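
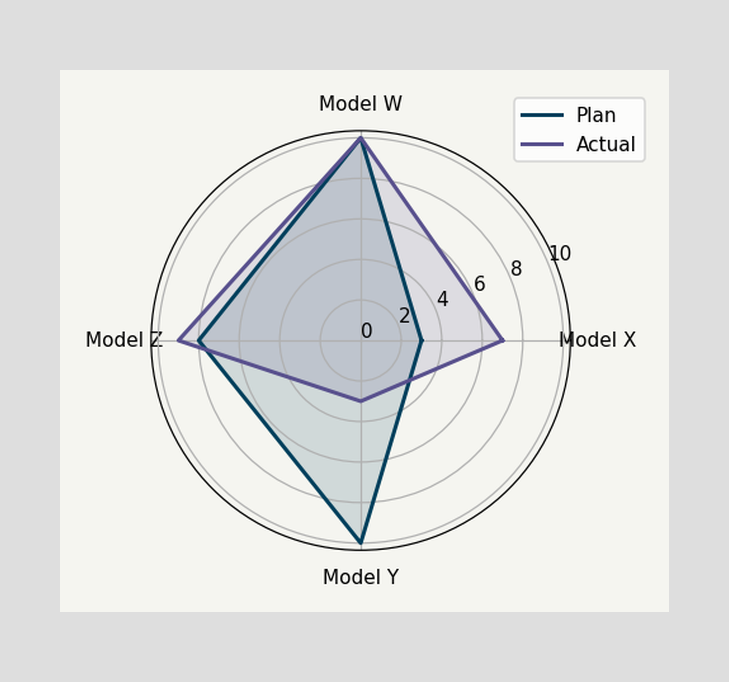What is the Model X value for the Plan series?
On the Model X axis, Plan reaches 3.

3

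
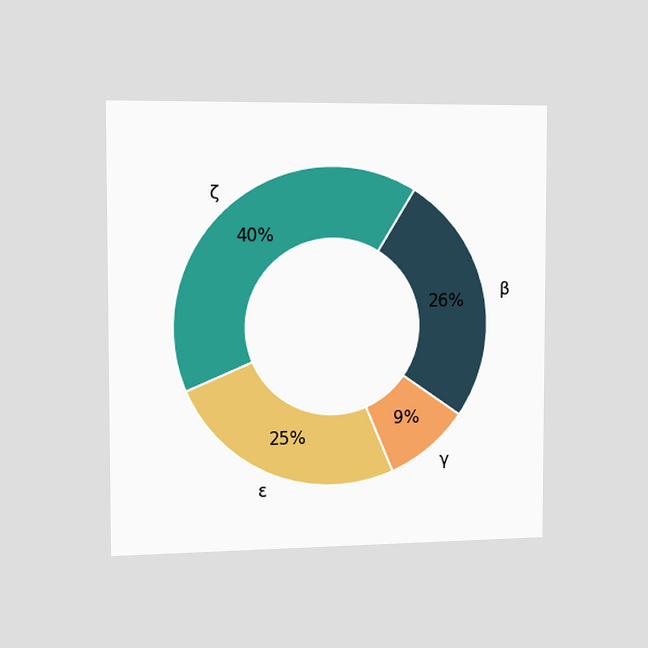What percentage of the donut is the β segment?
26%

The chart is viewed slightly from the left. The β segment takes up 26% of the ring.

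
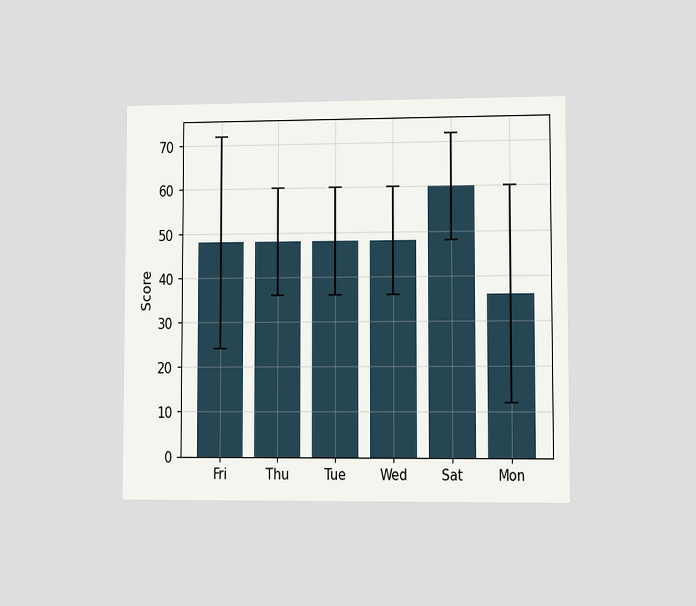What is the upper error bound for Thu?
The chart is viewed at a slight angle. The Thu bar's upper whisker reaches 60.

60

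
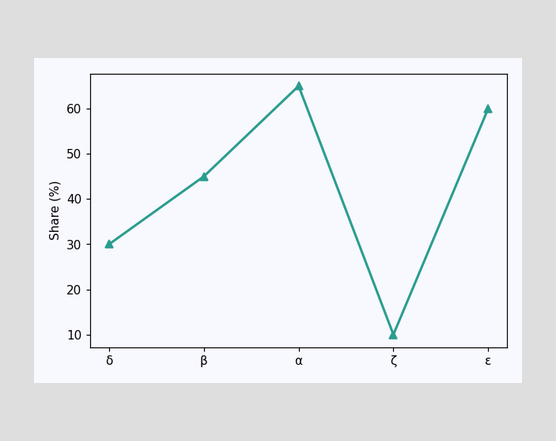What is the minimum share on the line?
The lowest point is at ζ, and reading across to the y-axis gives 10%.

10%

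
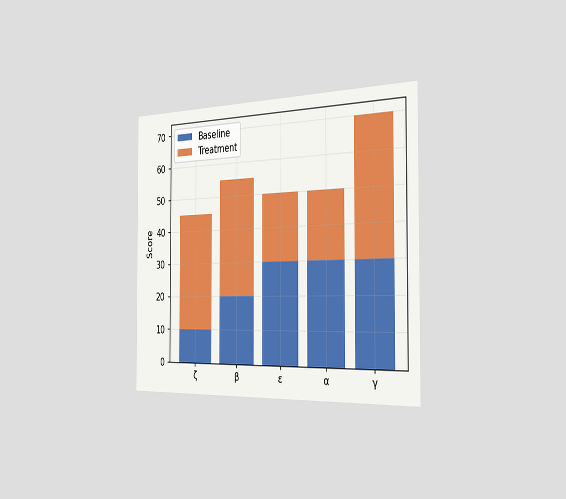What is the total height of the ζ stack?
45

The chart is viewed slightly from the right. The ζ stack's top reaches 45 on the y-axis.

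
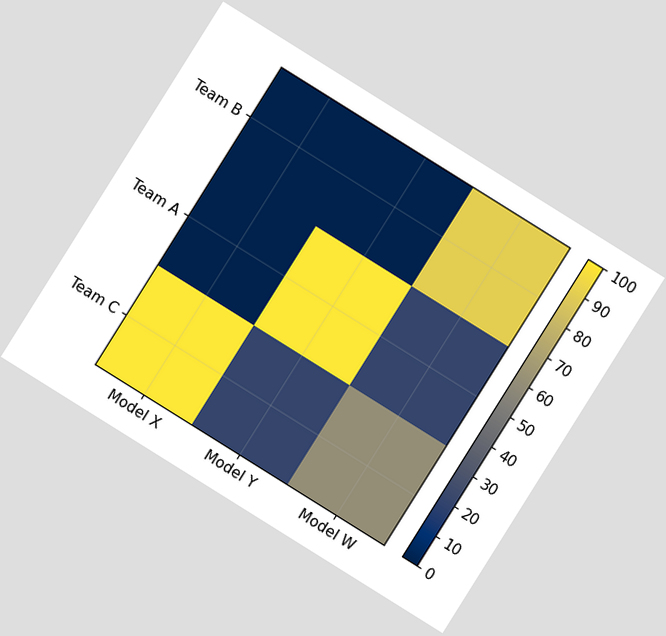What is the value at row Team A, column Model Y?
The chart is tilted about 32° clockwise. Matching cell (Team A, Model Y) against the colorbar gives 100.

100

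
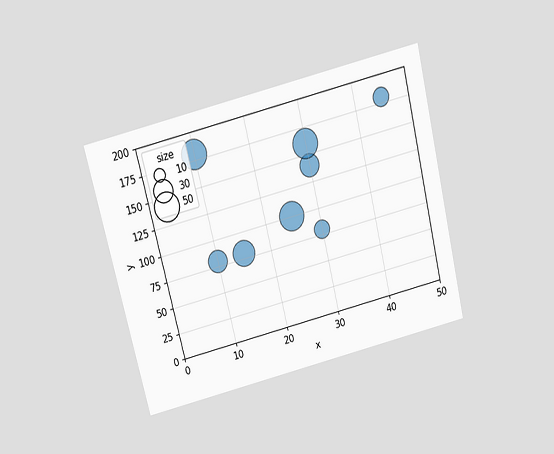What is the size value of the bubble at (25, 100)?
The chart is tilted about 14° counter-clockwise and viewed slightly from above. Matching the bubble at (25, 100) against the size legend gives 50.

50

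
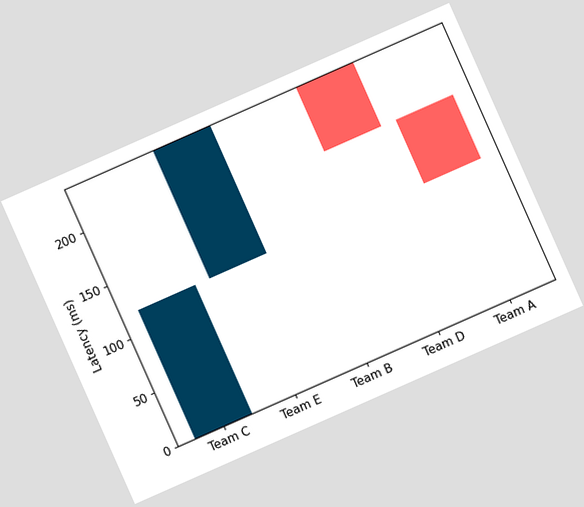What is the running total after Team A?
The chart is tilted about 24° counter-clockwise. After Team A the running total reaches 120ms.

120ms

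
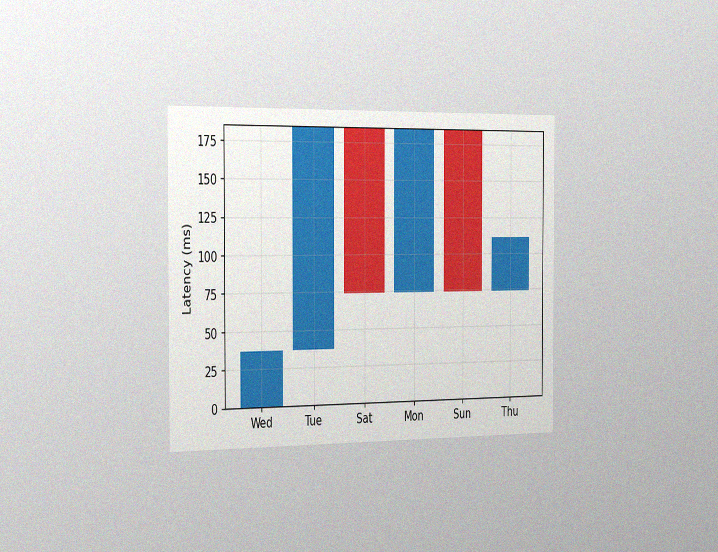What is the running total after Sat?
74ms

The chart is viewed slightly from the left, with some photo noise. After Sat the running total reaches 74ms.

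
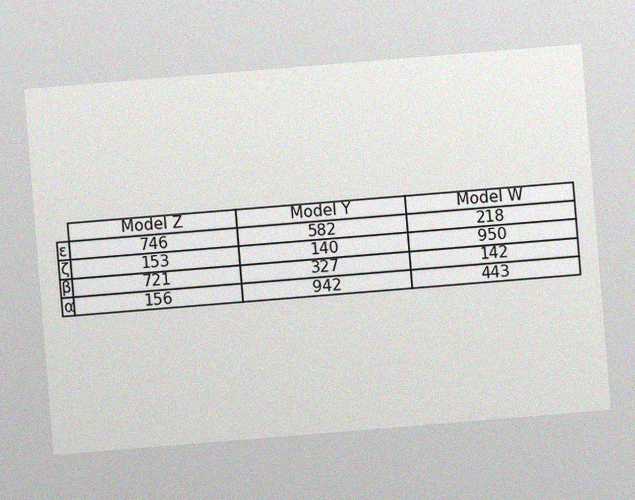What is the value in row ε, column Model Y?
The chart is tilted about 5° counter-clockwise, with some photo noise. The (ε, Model Y) cell reads 582.

582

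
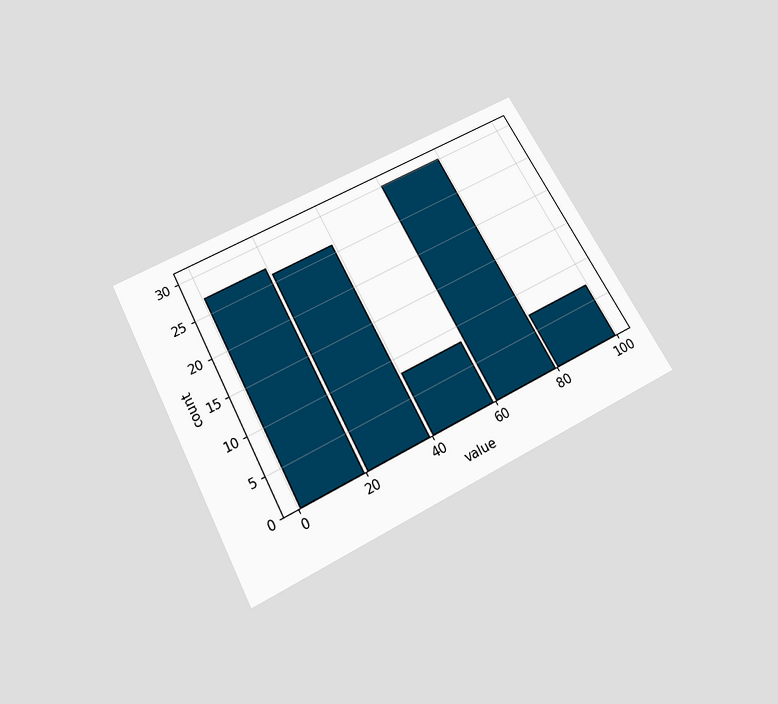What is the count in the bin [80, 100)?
The chart is tilted about 28° counter-clockwise and viewed slightly from below. The [80, 100) bin has height 7.

7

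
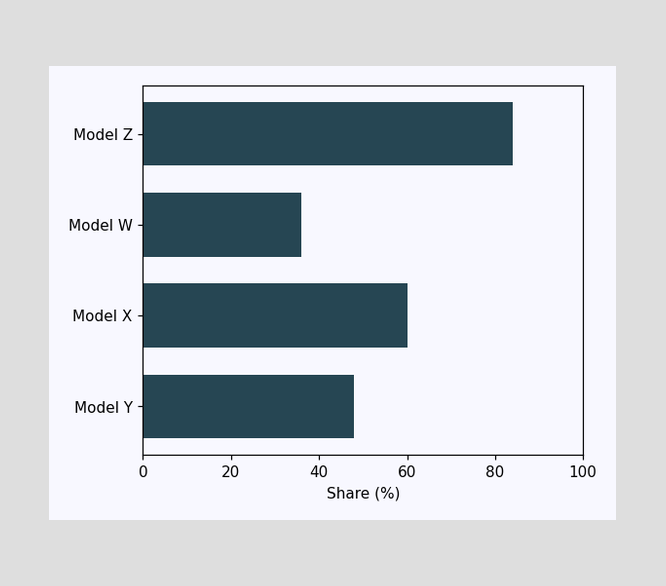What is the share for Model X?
Reading along the chart's x-axis, the Model X bar reaches 60%.

60%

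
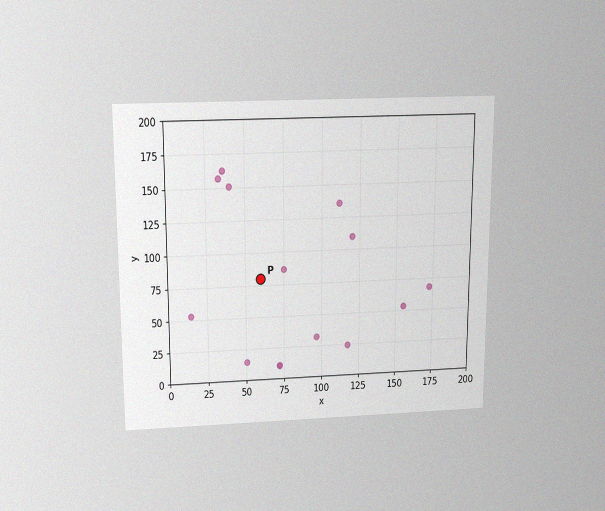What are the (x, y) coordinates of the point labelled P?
(60, 80)

The chart is viewed slightly from above, with some photo noise. Following the gridlines from P to each axis, P sits at (60, 80).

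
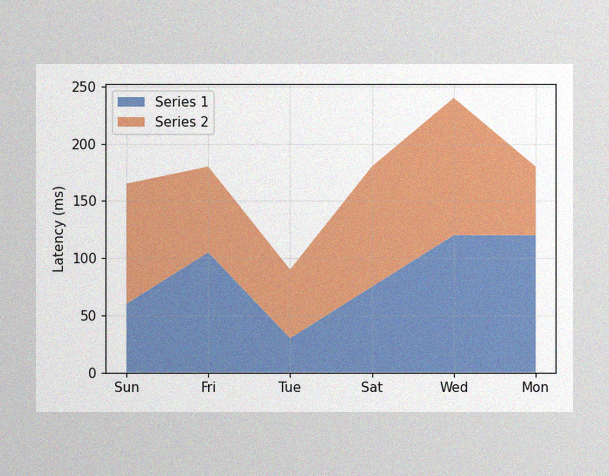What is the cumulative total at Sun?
165ms

The image has some photo noise and uneven lighting. The stacked total at Sun reaches 165ms.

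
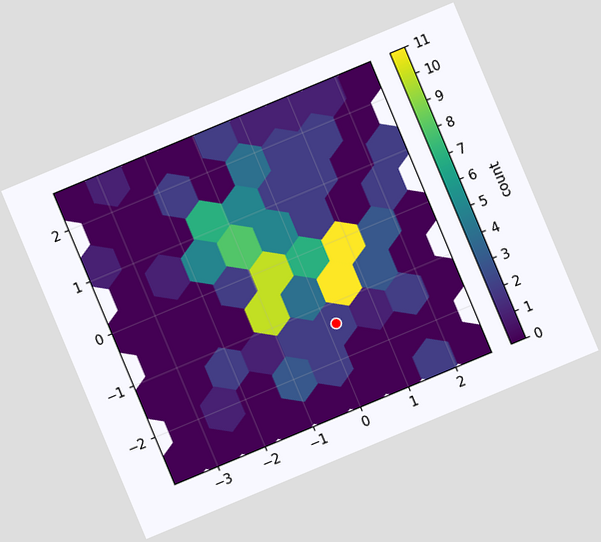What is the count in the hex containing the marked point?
2

The chart is tilted about 23° counter-clockwise. The marked hex reads 2 on the colorbar.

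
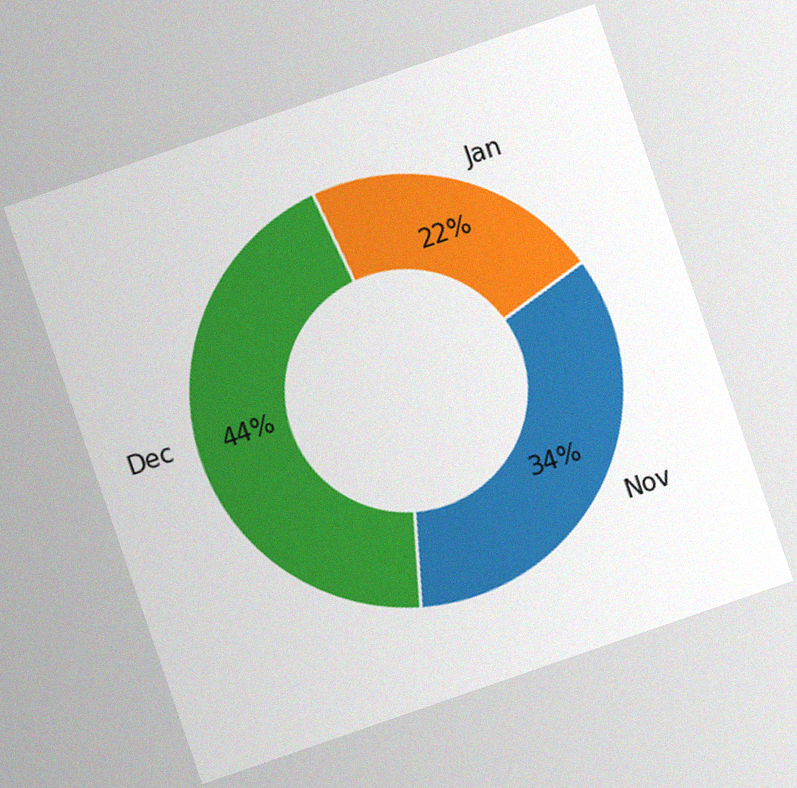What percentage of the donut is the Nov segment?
34%

The chart is tilted about 19° counter-clockwise, with some photo noise. The Nov segment takes up 34% of the ring.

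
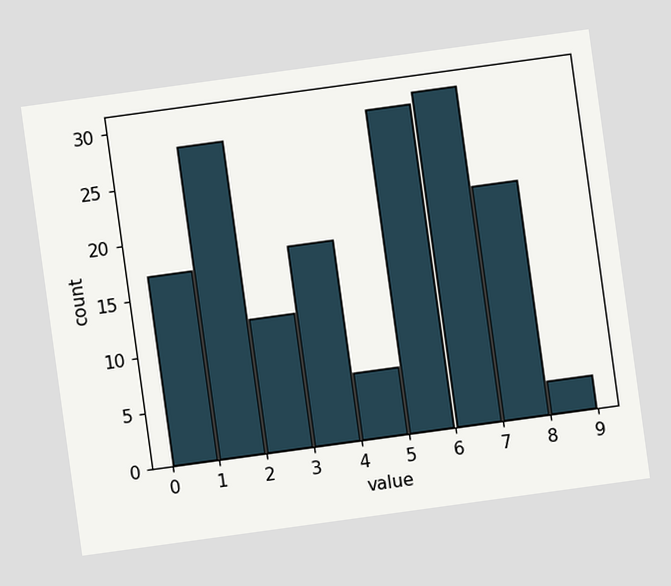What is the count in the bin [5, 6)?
29

The chart is tilted about 8° counter-clockwise. The [5, 6) bin has height 29.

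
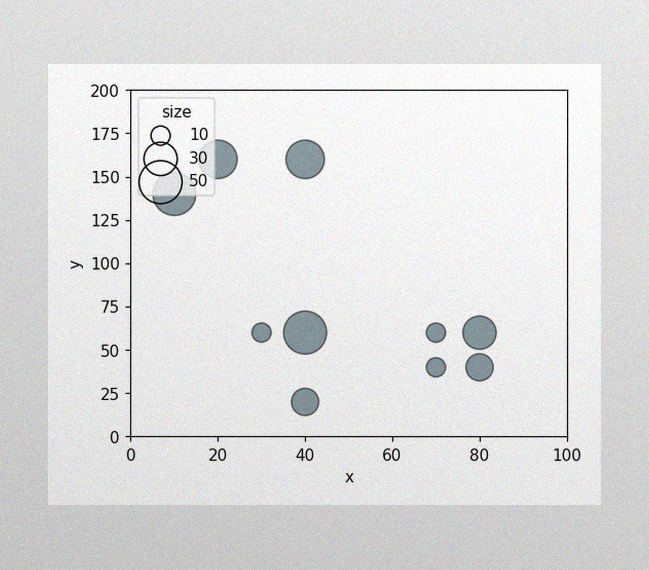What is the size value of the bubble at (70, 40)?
10

The image has some photo noise and uneven lighting. Matching the bubble at (70, 40) against the size legend gives 10.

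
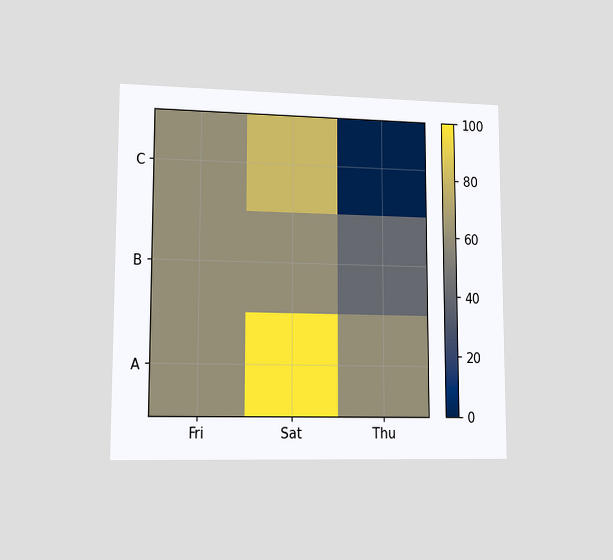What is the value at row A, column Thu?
60

The chart is viewed at a slight angle. Matching cell (A, Thu) against the colorbar gives 60.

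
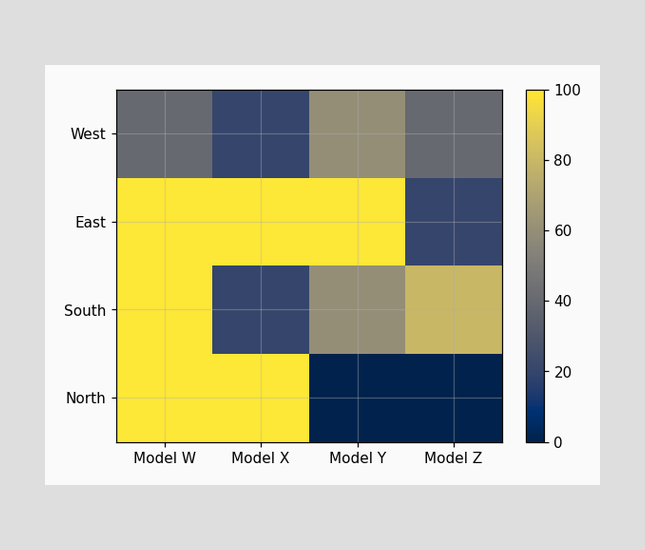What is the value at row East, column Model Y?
Matching cell (East, Model Y) against the colorbar gives 100.

100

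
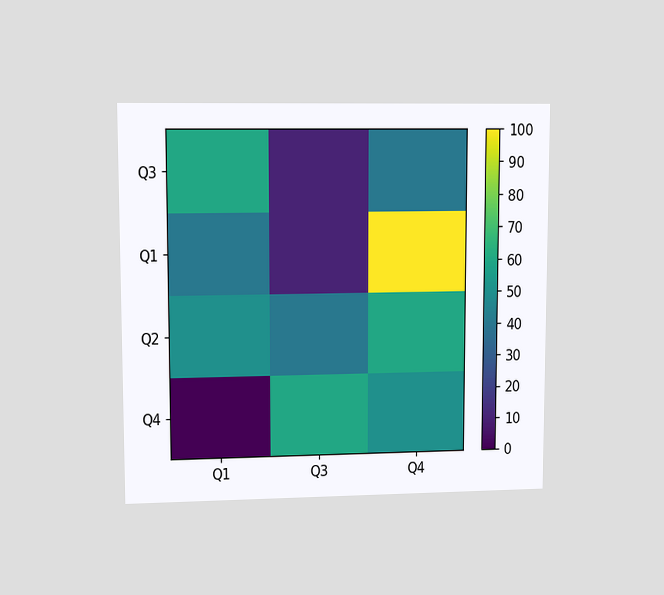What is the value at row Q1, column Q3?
10

The chart is viewed at a slight angle. Matching cell (Q1, Q3) against the colorbar gives 10.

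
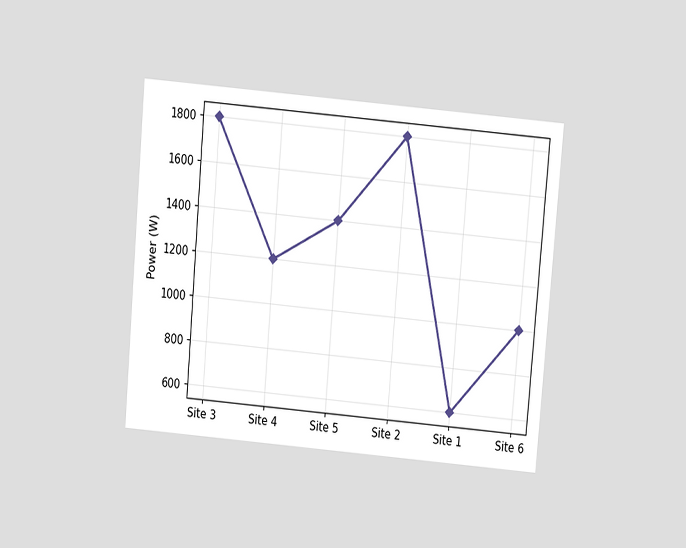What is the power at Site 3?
1800W

The chart is tilted about 5° clockwise and viewed slightly from above. At Site 3, the line is at 1800W.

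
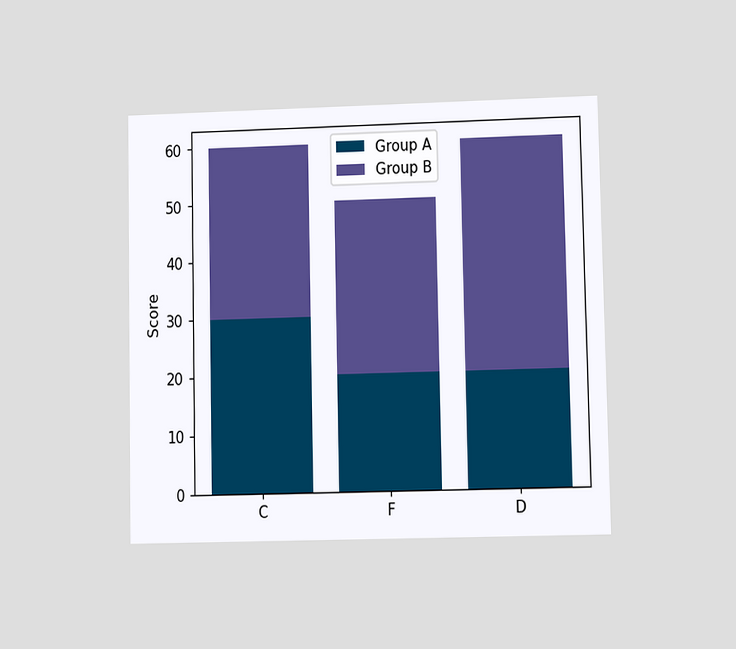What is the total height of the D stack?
The chart is viewed at a slight angle. The D stack's top reaches 60 on the y-axis.

60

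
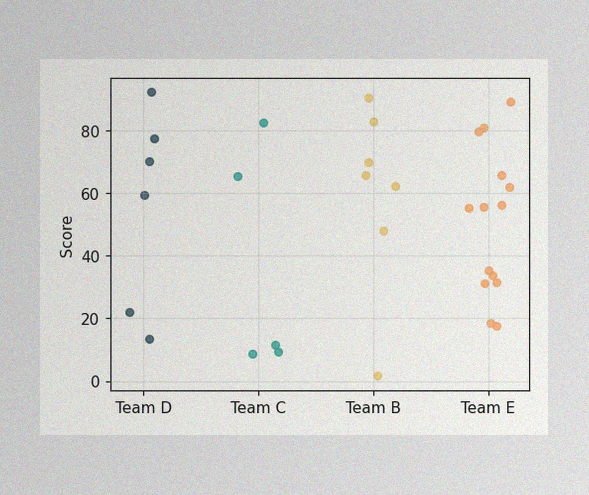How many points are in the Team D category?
The image has some photo noise and uneven lighting. Counting the markers in the Team D column gives 6.

6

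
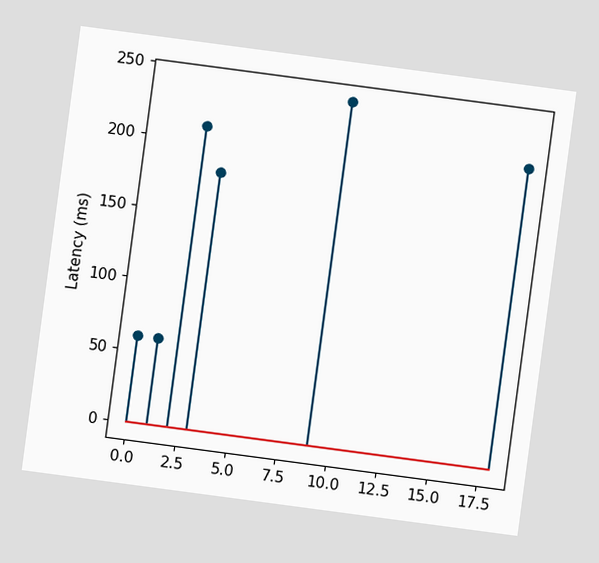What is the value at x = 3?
The chart is tilted about 8° clockwise. The stem at x=3 reaches 180ms.

180ms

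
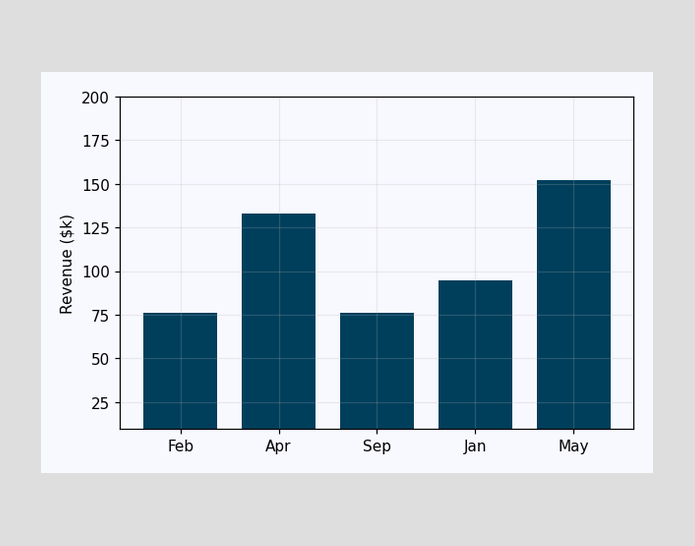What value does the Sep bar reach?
Reading along the chart's y-axis, the Sep bar reaches $76k.

$76k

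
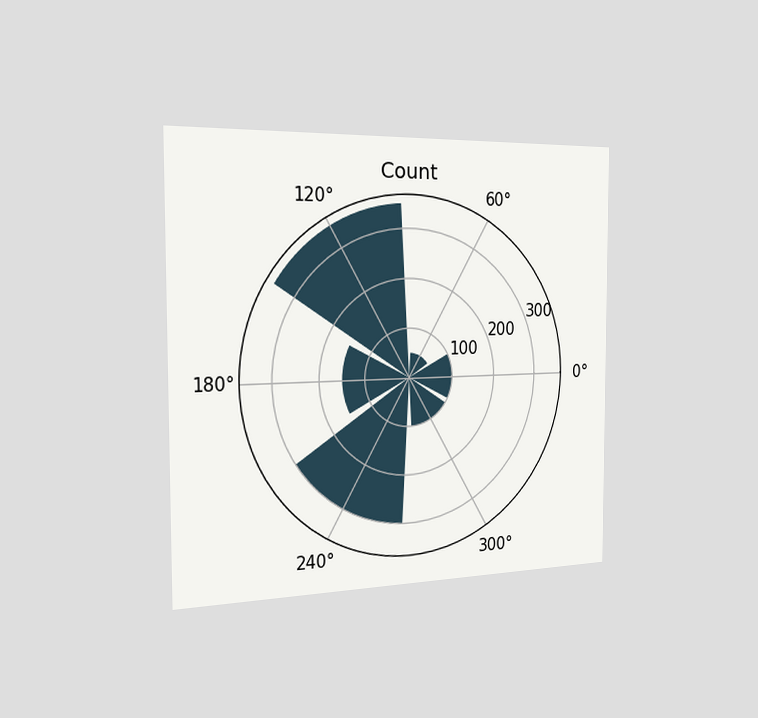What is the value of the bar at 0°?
100

The chart is viewed slightly from the left. The bar at 0° reaches 100 on the radial axis.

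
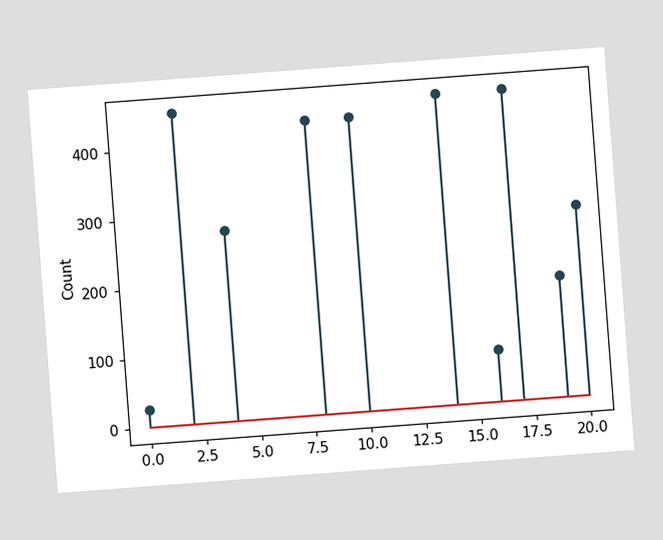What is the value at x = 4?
275

The chart is tilted about 4° counter-clockwise. The stem at x=4 reaches 275.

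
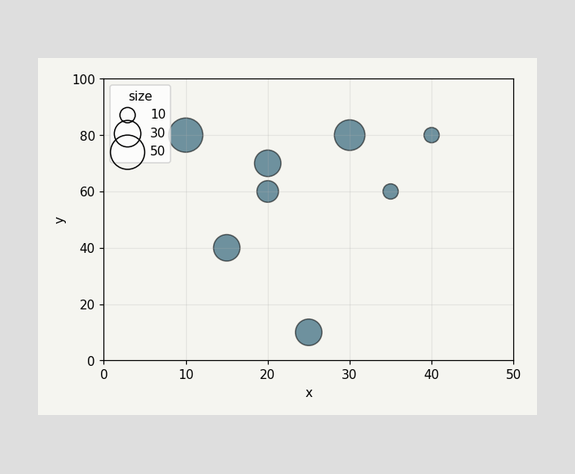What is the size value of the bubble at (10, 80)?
Matching the bubble at (10, 80) against the size legend gives 50.

50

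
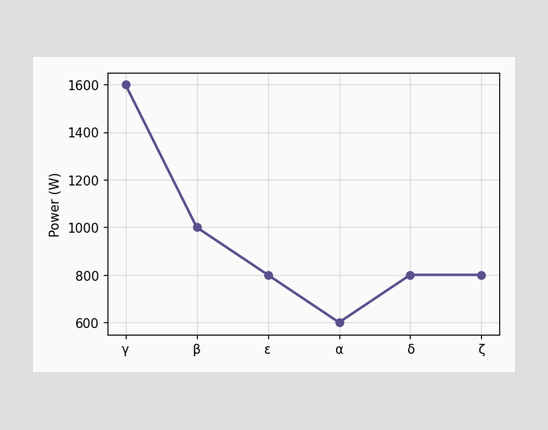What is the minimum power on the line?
The lowest point is at α, and reading across to the y-axis gives 600W.

600W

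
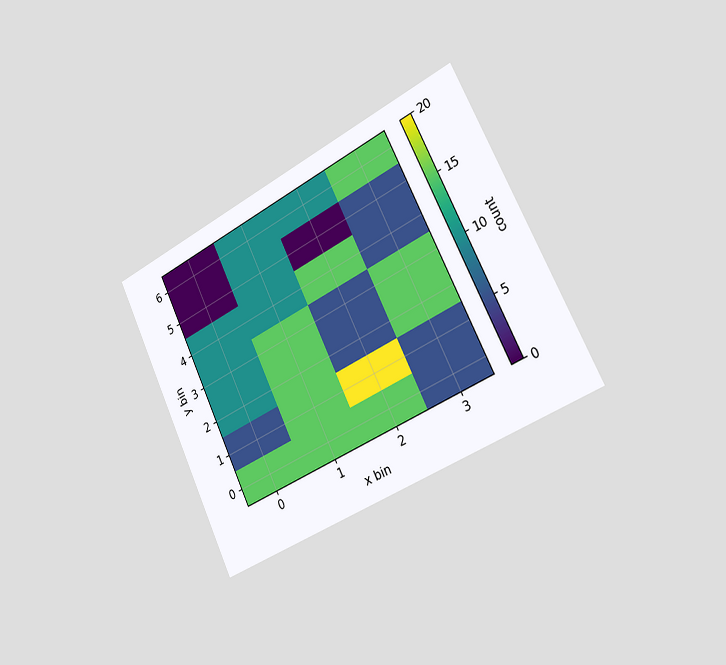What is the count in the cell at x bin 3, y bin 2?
15

The chart is tilted about 26° counter-clockwise and viewed slightly from the right. Matching the cell (3, 2) against the colorbar gives 15.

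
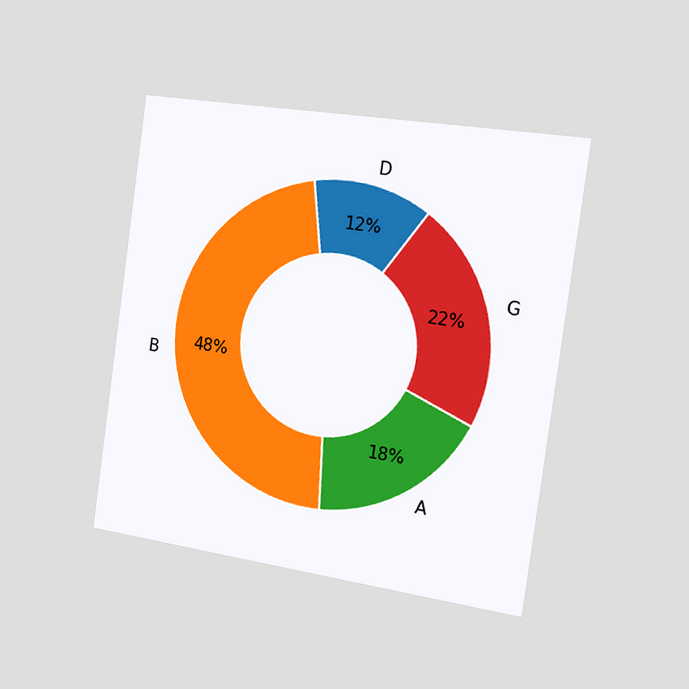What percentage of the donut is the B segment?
The chart is tilted about 8° clockwise and viewed slightly from the right. The B segment takes up 48% of the ring.

48%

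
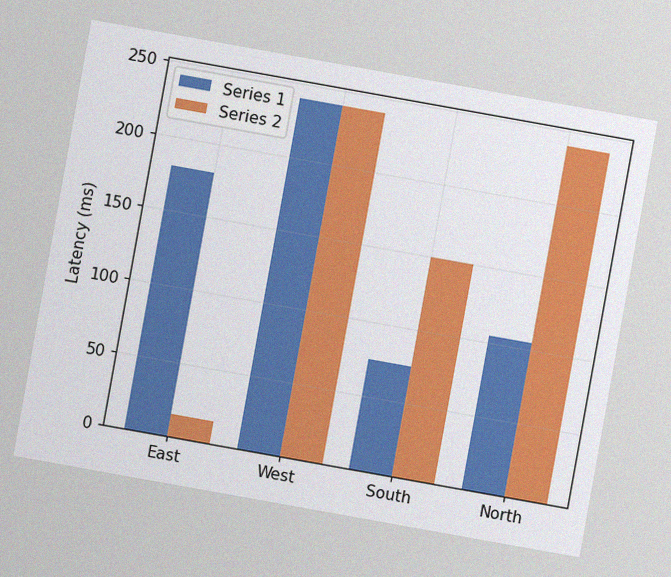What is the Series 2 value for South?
The chart is tilted about 10° clockwise, with some photo noise. The Series 2 bar at South reaches 150ms on the y-axis.

150ms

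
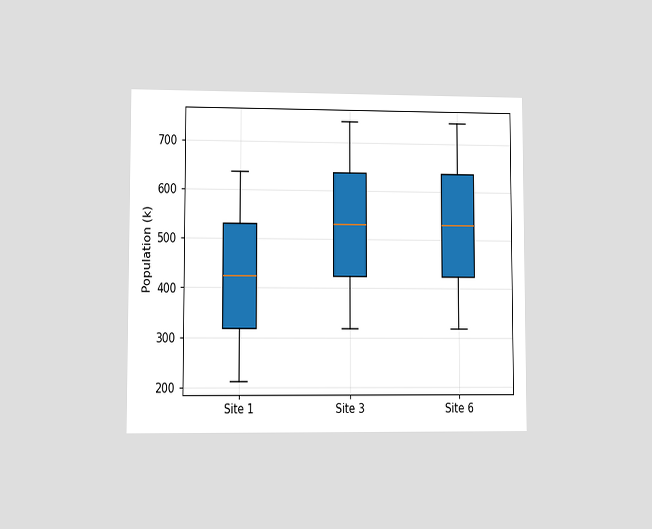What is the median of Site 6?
530k

The chart is viewed at a slight angle. The median line in the Site 6 box sits at 530k.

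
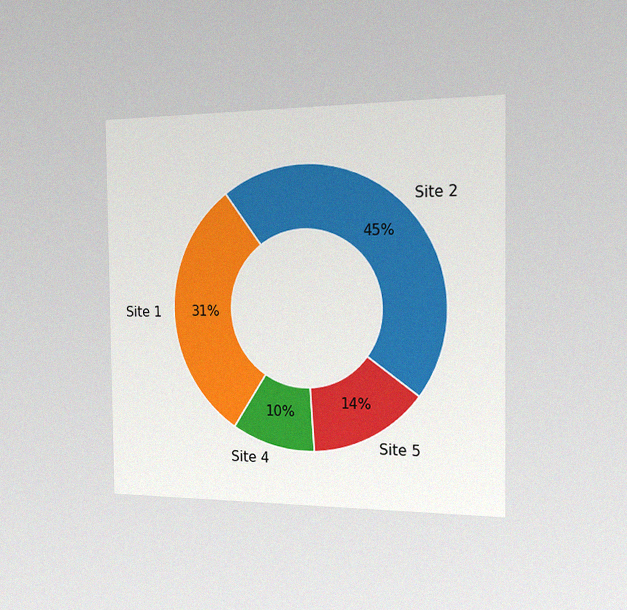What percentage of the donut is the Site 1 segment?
31%

The chart is viewed slightly from the right, with some photo noise. The Site 1 segment takes up 31% of the ring.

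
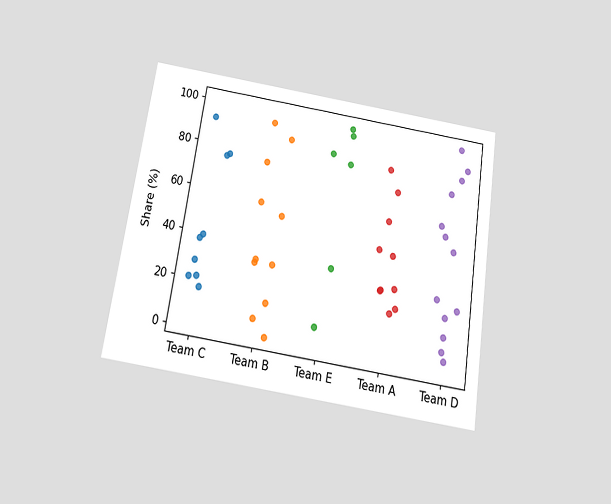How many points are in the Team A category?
The chart is tilted about 9° clockwise and viewed slightly from below. Counting the markers in the Team A column gives 10.

10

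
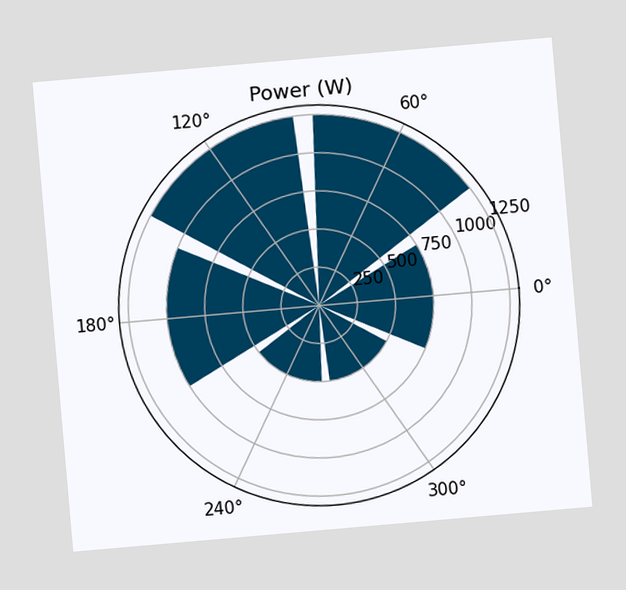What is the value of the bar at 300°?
500W

The chart is tilted about 5° counter-clockwise. The bar at 300° reaches 500W on the radial axis.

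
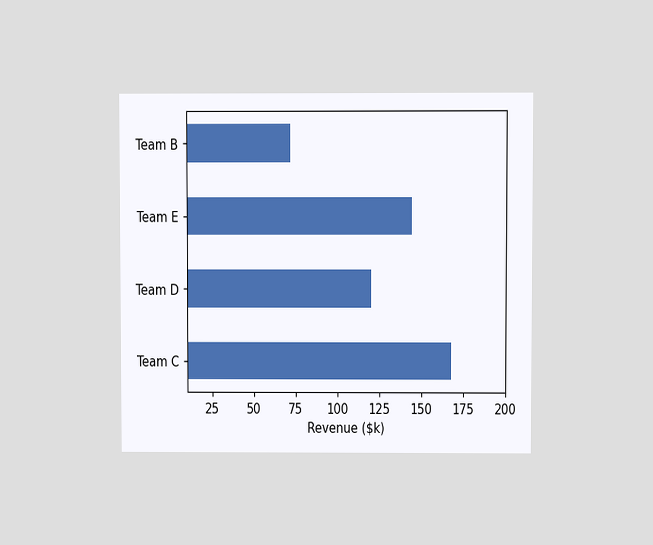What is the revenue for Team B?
The chart is viewed at a slight angle. Reading along the chart's x-axis, the Team B bar reaches $72k.

$72k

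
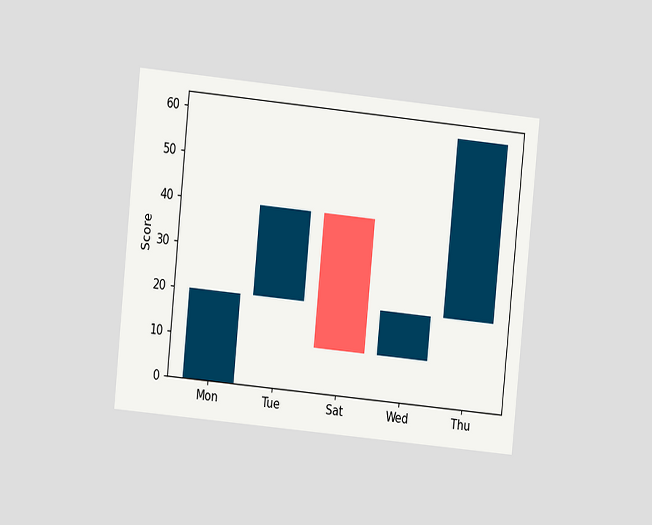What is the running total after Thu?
60

The chart is tilted about 6° clockwise and viewed at a slight angle. After Thu the running total reaches 60.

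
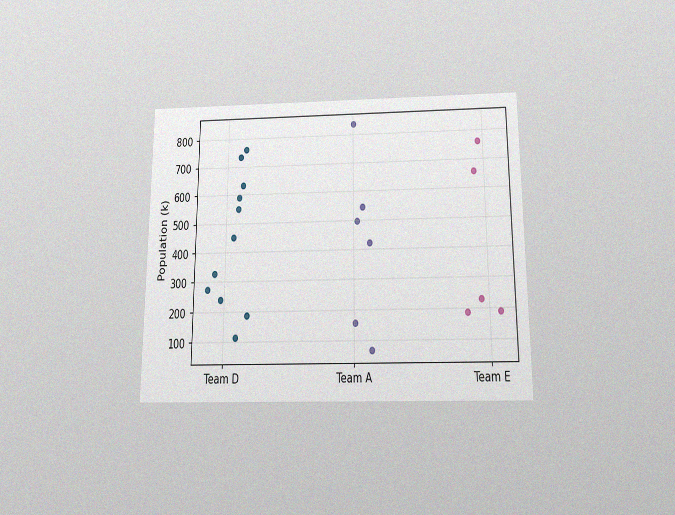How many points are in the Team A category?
6

The chart is viewed slightly from below, with some photo noise. Counting the markers in the Team A column gives 6.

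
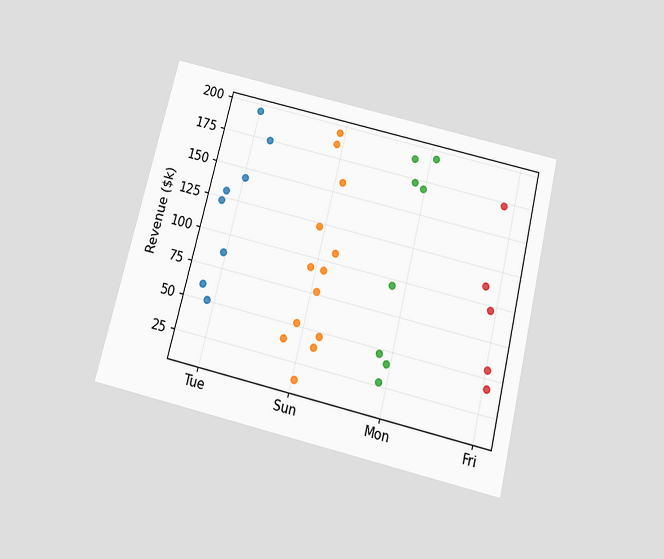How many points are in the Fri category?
The chart is tilted about 14° clockwise and viewed slightly from below. Counting the markers in the Fri column gives 5.

5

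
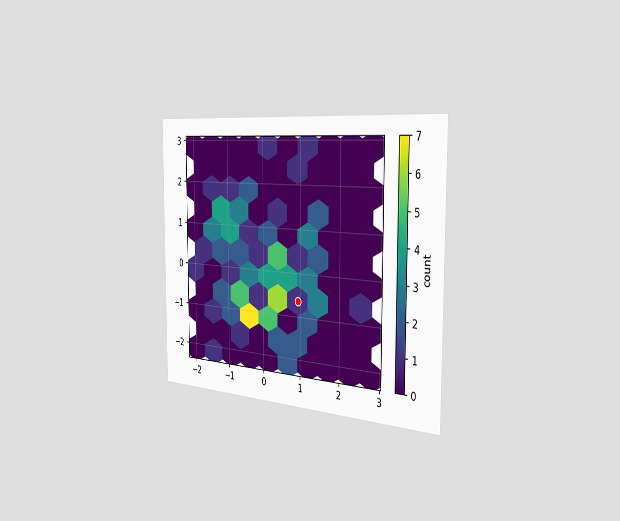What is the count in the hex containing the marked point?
1

The chart is viewed slightly from the right. The marked hex reads 1 on the colorbar.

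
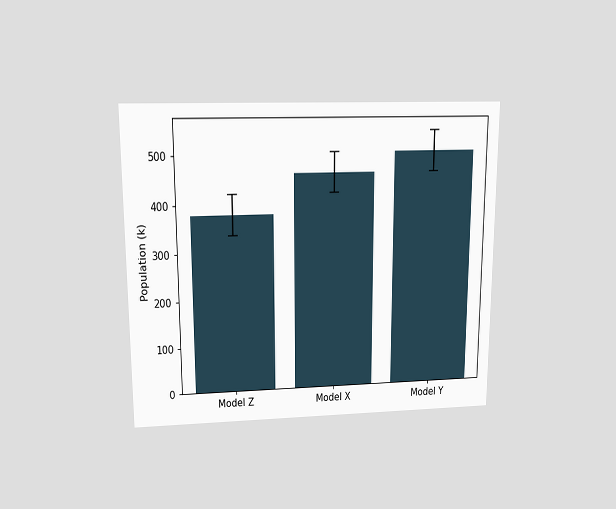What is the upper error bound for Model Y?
The chart is viewed slightly from above. The Model Y bar's upper whisker reaches 546k.

546k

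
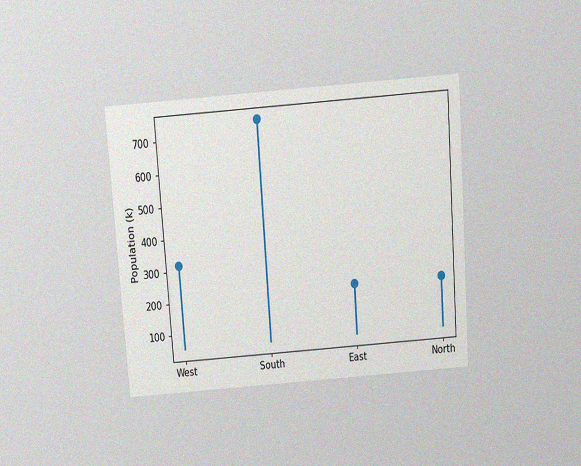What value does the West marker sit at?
The chart is tilted about 4° counter-clockwise and viewed slightly from above, with some photo noise. The West marker sits at 318k.

318k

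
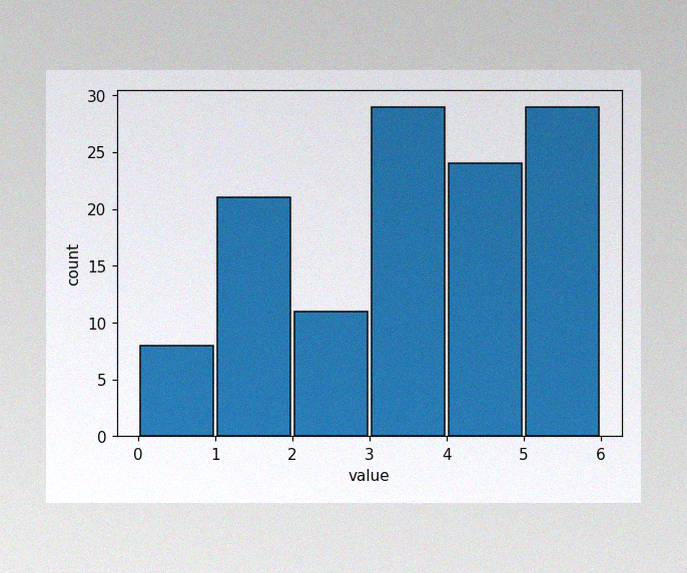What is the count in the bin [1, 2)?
21

The image has some photo noise and uneven lighting. The [1, 2) bin has height 21.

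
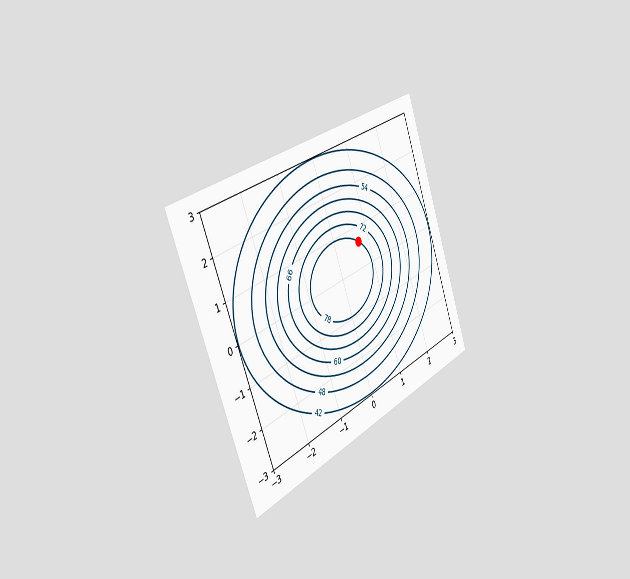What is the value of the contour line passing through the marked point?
78

The chart is tilted about 21° counter-clockwise and viewed slightly from the left. The marked point sits on the contour labelled 78.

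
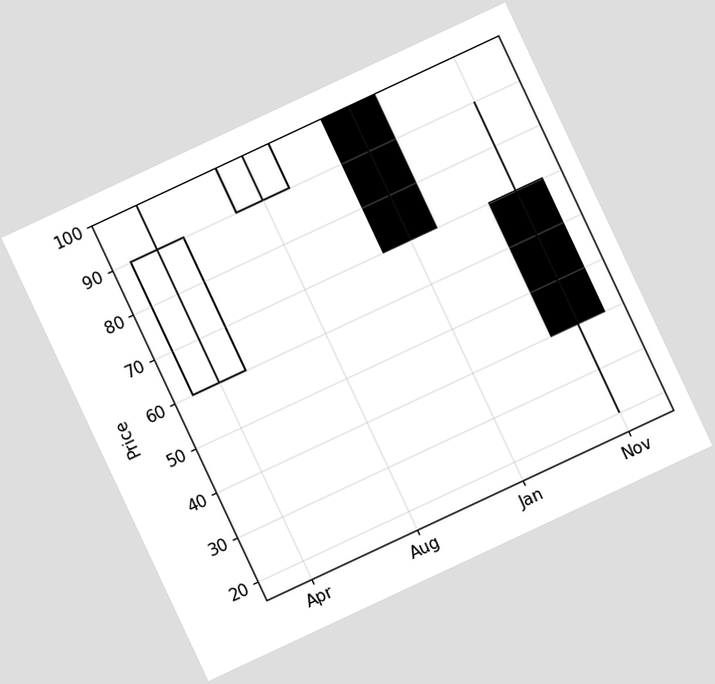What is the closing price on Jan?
The chart is tilted about 25° counter-clockwise. The Jan candle closes at 70.

70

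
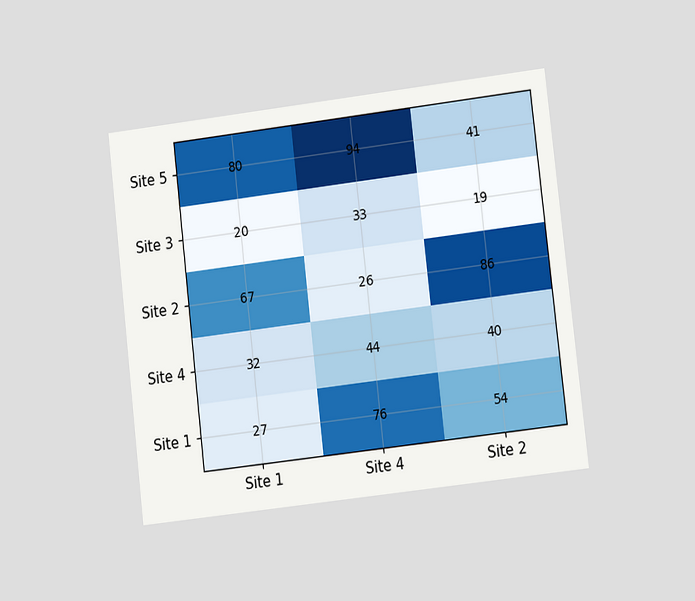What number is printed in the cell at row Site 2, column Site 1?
The chart is tilted about 7° counter-clockwise and viewed at a slight angle. The (Site 2, Site 1) cell reads 67.

67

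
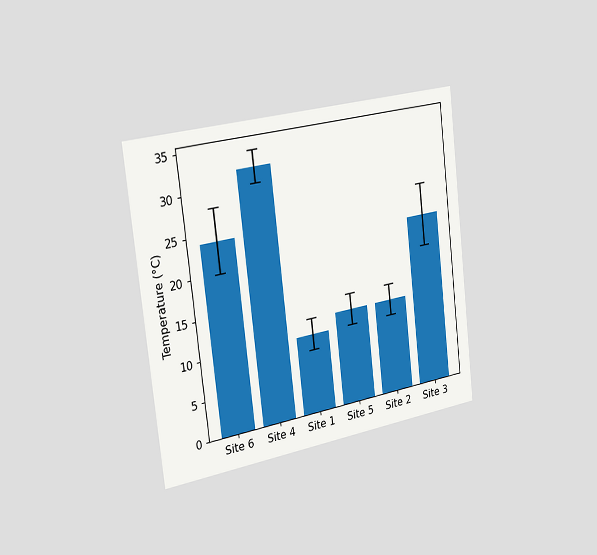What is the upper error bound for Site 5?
The chart is tilted about 7° counter-clockwise and viewed slightly from the left. The Site 5 bar's upper whisker reaches 14°C.

14°C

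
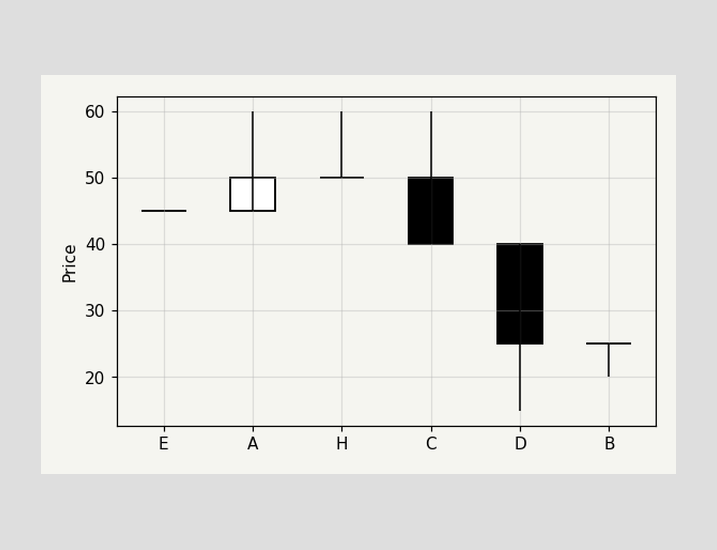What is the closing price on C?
The C candle closes at 40.

40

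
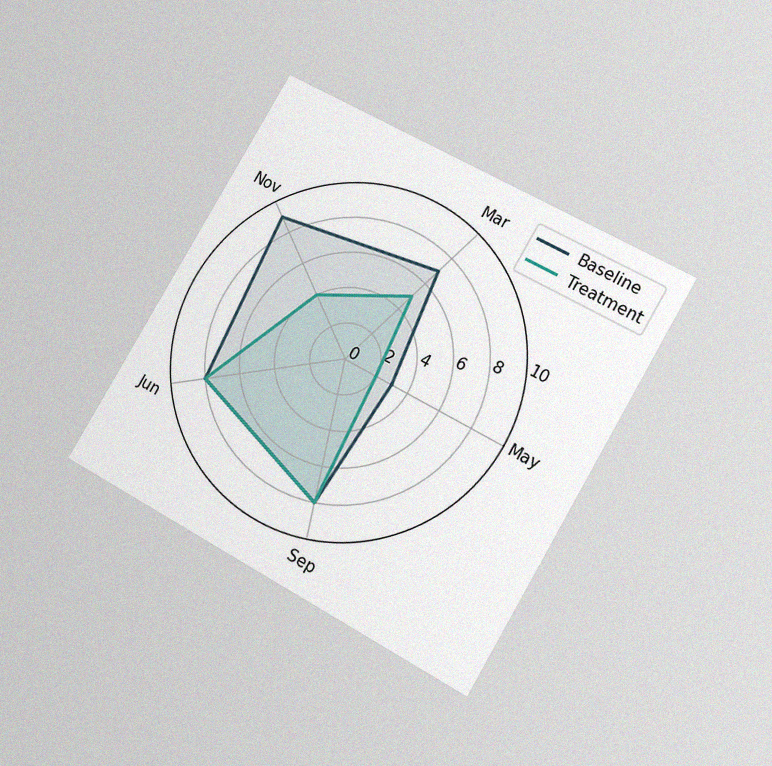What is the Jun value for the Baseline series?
8

The chart is tilted about 30° clockwise and viewed at a slight angle, with some photo noise. On the Jun axis, Baseline reaches 8.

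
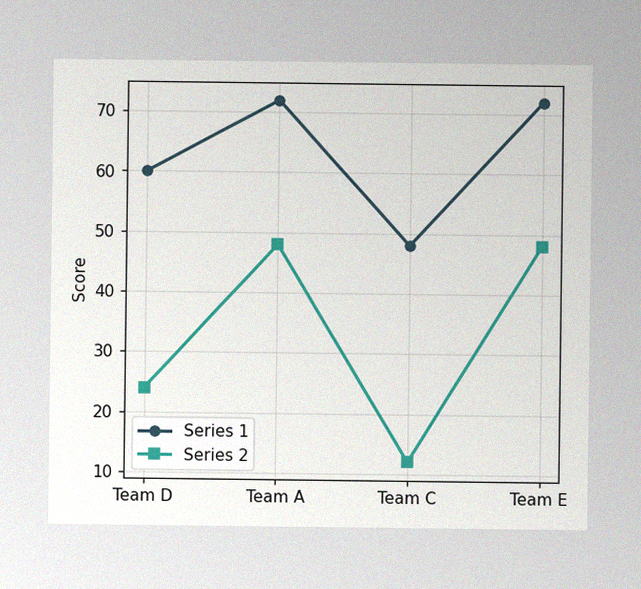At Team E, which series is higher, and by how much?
The image has some photo noise and uneven lighting. At Team E, Series 1 sits above the other line by 24.

Series 1, by 24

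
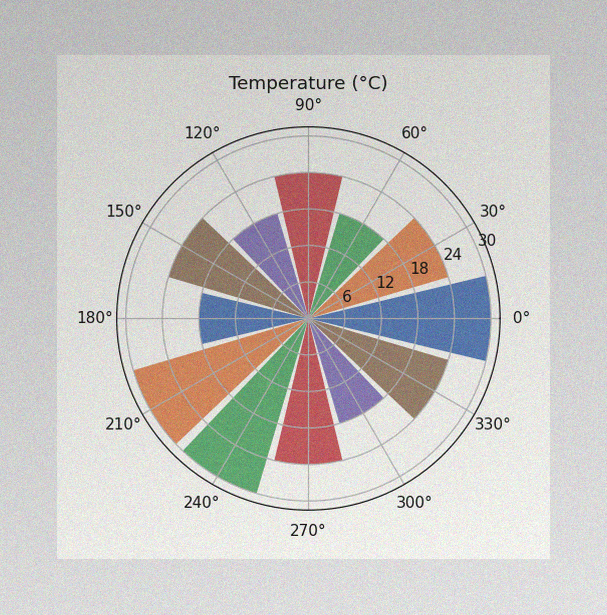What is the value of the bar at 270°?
The image has some photo noise and uneven lighting. The bar at 270° reaches 24°C on the radial axis.

24°C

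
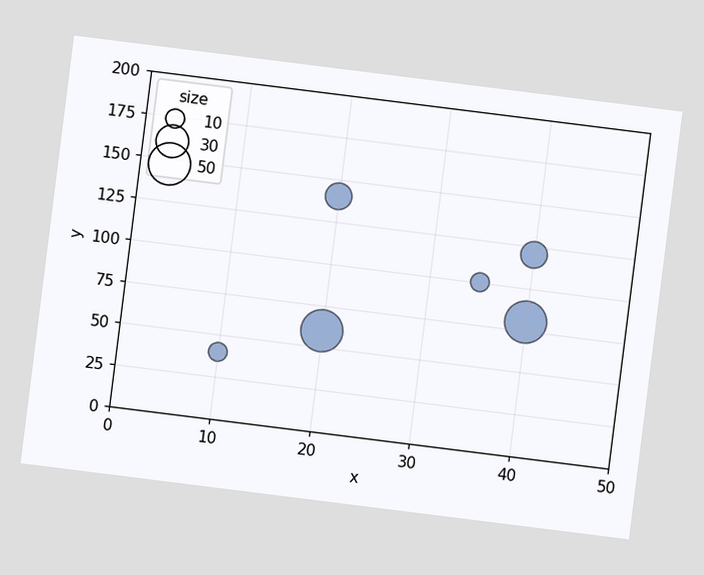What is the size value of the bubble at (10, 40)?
10

The chart is tilted about 7° clockwise. Matching the bubble at (10, 40) against the size legend gives 10.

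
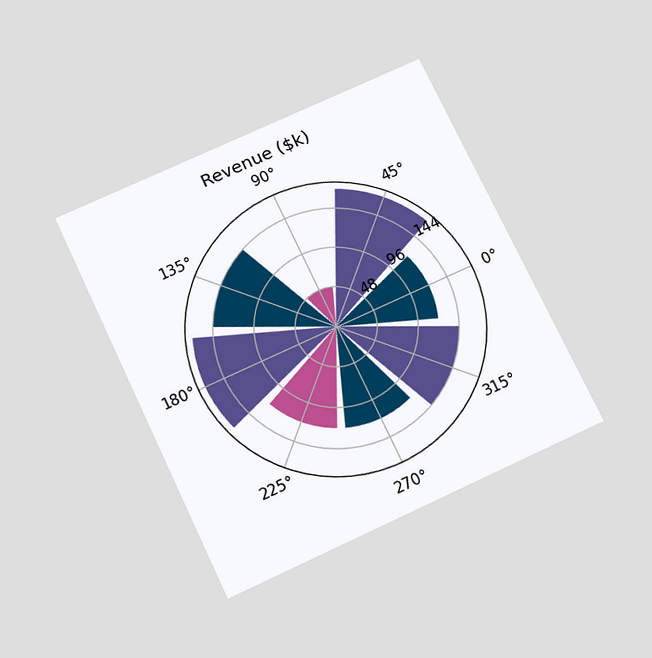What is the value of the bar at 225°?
$120k

The chart is tilted about 25° counter-clockwise and viewed slightly from below. The bar at 225° reaches $120k on the radial axis.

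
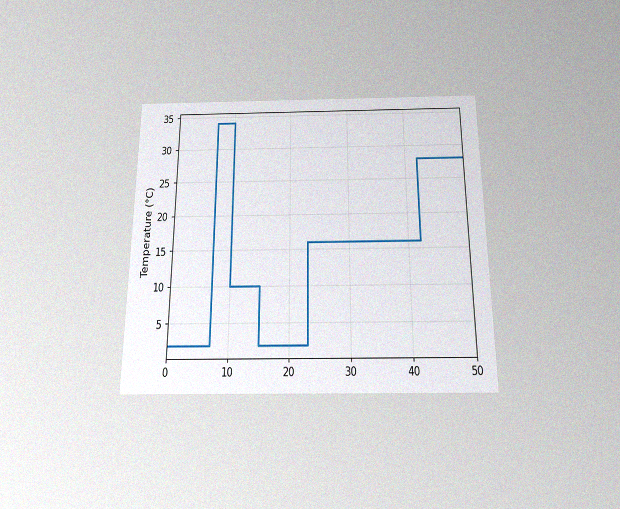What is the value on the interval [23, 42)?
The chart is viewed slightly from below, with some photo noise. On [23, 42) the step sits at 16°C.

16°C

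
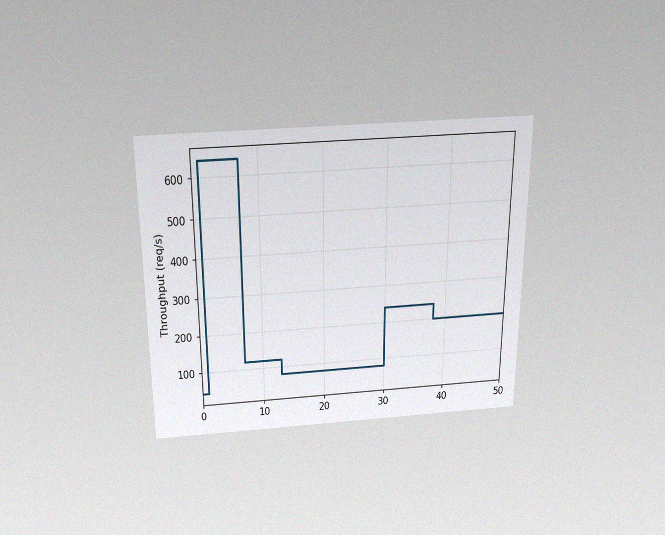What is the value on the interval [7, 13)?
120req/s

The chart is viewed slightly from above, with some photo noise. On [7, 13) the step sits at 120req/s.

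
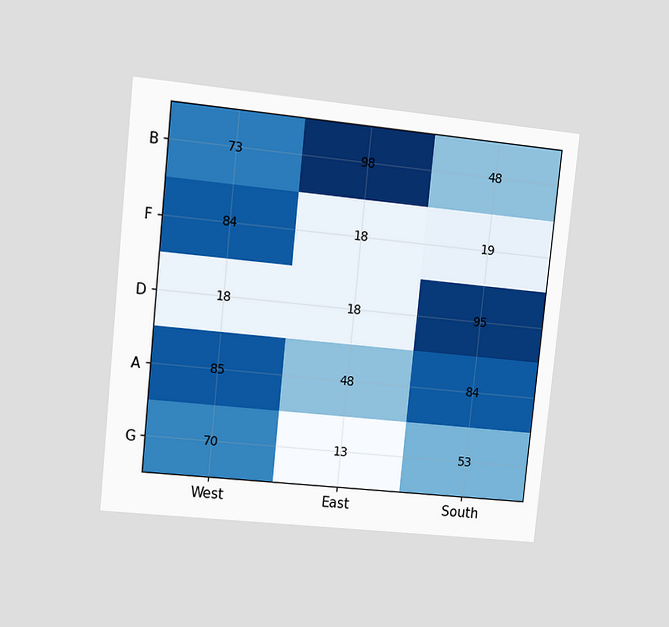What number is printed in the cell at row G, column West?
The chart is tilted about 6° clockwise and viewed at a slight angle. The (G, West) cell reads 70.

70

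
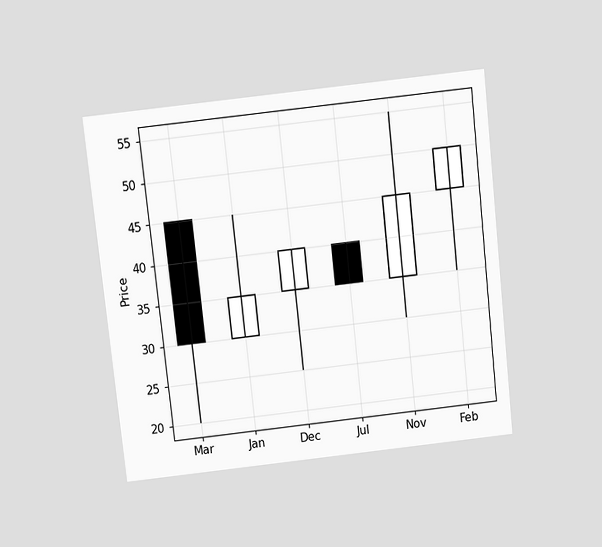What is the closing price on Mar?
The chart is tilted about 6° counter-clockwise and viewed slightly from above. The Mar candle closes at 30.

30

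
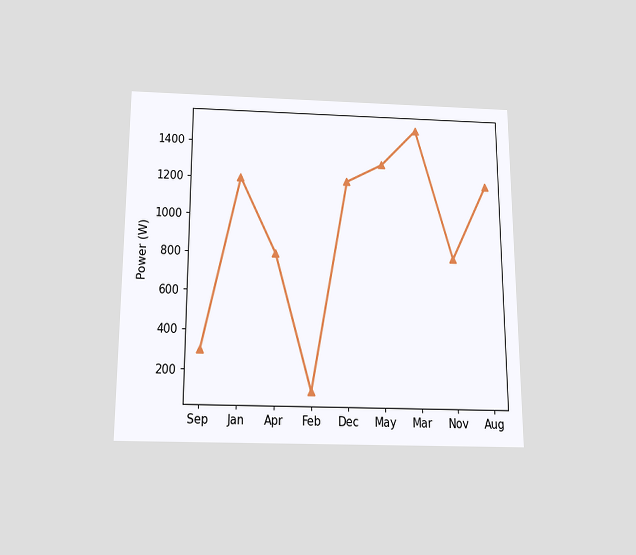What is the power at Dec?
The chart is viewed slightly from below. At Dec, the line is at 1200W.

1200W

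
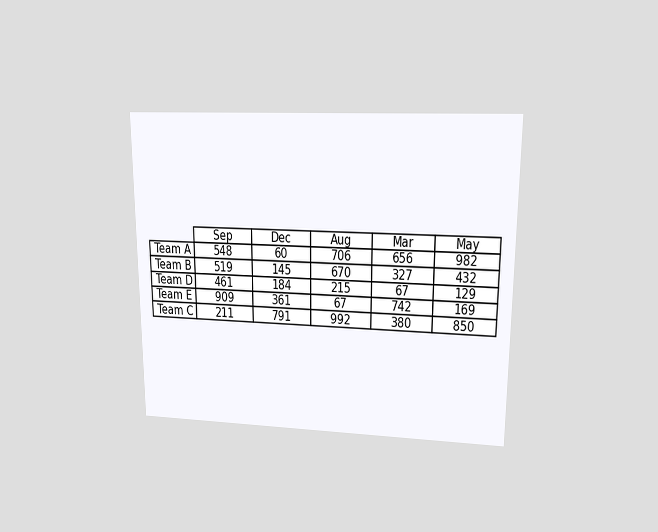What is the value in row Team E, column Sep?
The chart is viewed at a slight angle. The (Team E, Sep) cell reads 909.

909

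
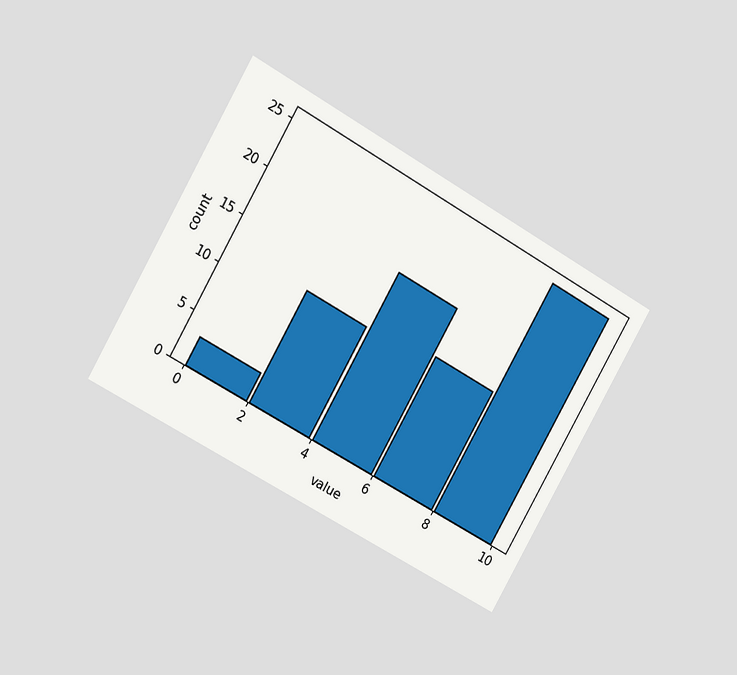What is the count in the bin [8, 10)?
The chart is tilted about 30° clockwise and viewed slightly from the left. The [8, 10) bin has height 25.

25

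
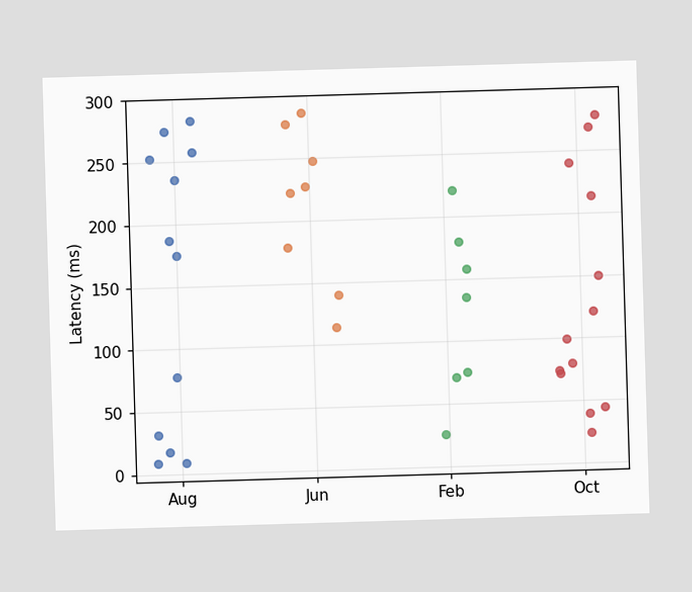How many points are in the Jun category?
Counting the markers in the Jun column gives 8.

8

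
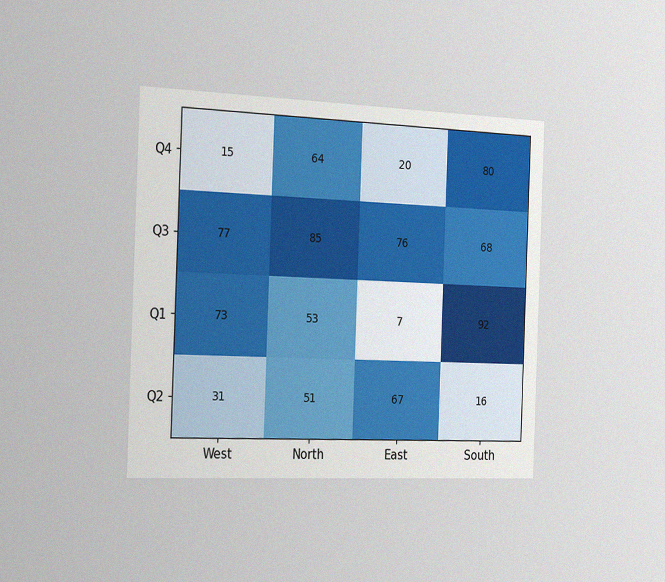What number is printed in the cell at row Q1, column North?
53

The chart is tilted about 2° clockwise and viewed slightly from the left, with some photo noise. The (Q1, North) cell reads 53.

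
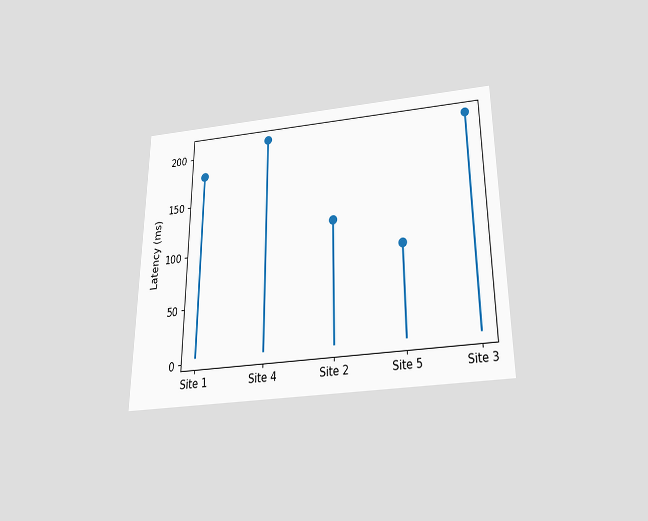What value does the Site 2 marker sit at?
120ms

The chart is viewed slightly from below. The Site 2 marker sits at 120ms.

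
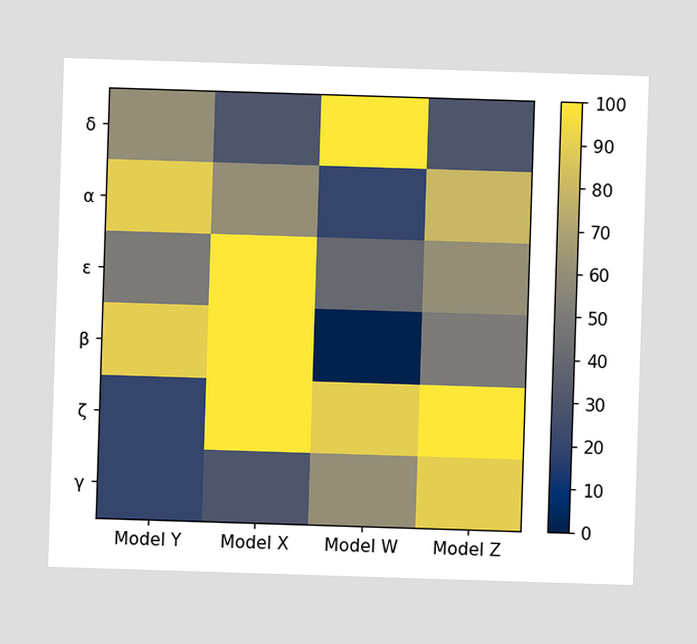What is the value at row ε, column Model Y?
Matching cell (ε, Model Y) against the colorbar gives 50.

50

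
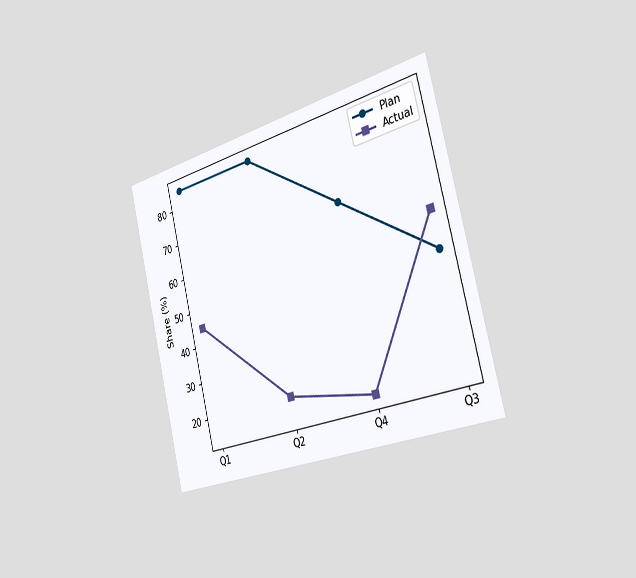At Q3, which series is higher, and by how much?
The chart is tilted about 14° counter-clockwise and viewed slightly from the right. At Q3, Actual sits above the other line by 10%.

Actual, by 10%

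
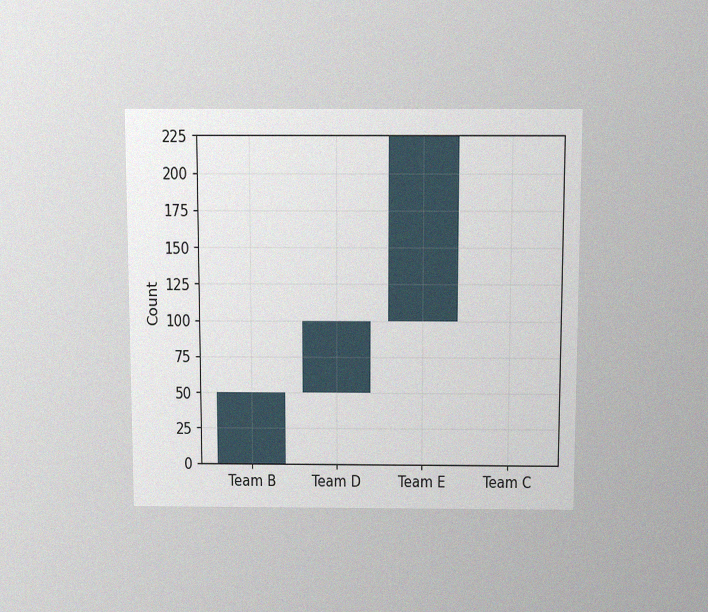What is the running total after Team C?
225

The chart is viewed slightly from above, with some photo noise. After Team C the running total reaches 225.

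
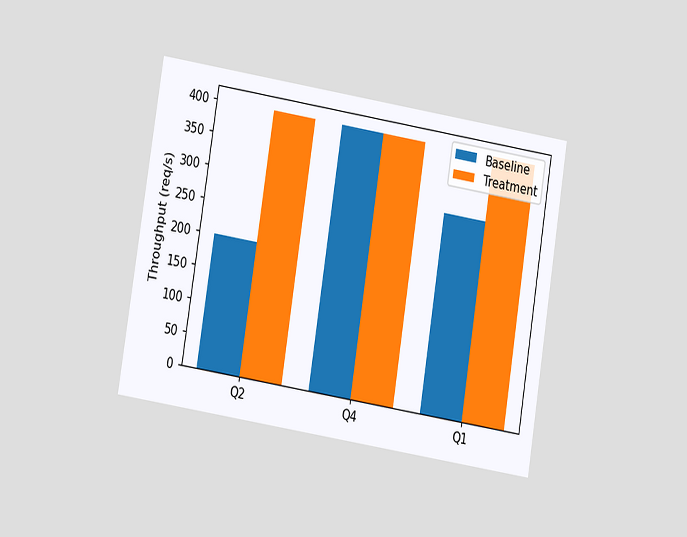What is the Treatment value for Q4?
The chart is tilted about 9° clockwise and viewed at a slight angle. The Treatment bar at Q4 reaches 400req/s on the y-axis.

400req/s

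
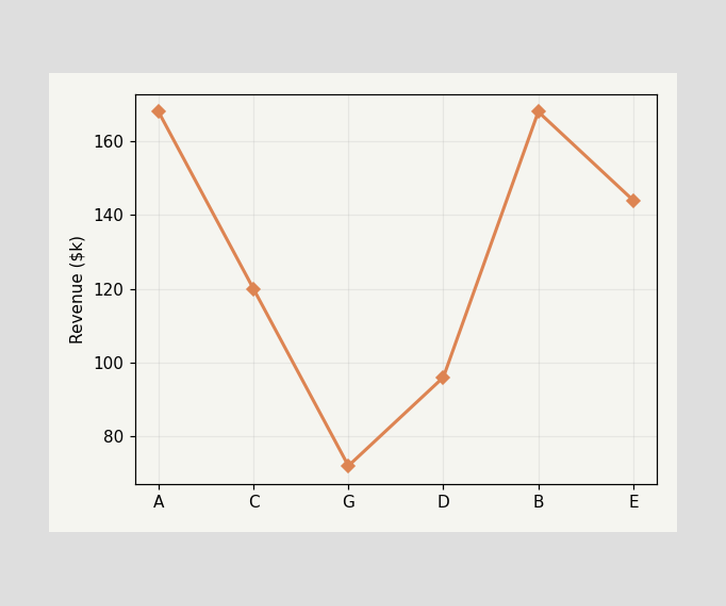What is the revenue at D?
$96k

At D, the line is at $96k.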